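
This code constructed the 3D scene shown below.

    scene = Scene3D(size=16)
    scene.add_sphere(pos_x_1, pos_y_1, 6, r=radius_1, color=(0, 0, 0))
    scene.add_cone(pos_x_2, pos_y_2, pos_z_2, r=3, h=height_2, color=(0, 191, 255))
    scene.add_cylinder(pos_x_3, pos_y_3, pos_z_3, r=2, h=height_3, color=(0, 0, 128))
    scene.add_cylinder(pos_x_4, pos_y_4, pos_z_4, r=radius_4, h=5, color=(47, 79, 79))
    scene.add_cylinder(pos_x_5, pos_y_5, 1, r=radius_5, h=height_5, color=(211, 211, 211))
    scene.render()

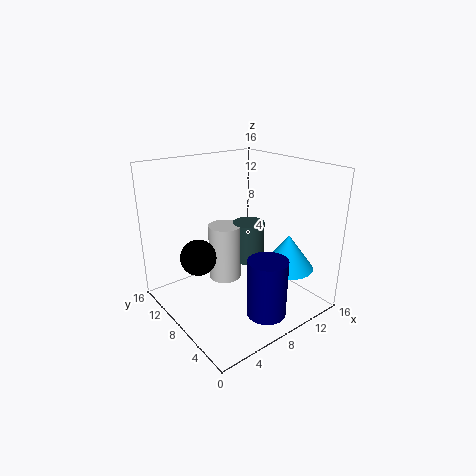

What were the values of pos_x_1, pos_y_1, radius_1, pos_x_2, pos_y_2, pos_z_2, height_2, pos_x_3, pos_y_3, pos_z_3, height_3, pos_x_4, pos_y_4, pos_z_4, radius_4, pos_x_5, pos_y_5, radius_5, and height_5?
pos_x_1 = 4, pos_y_1 = 10, radius_1 = 2, pos_x_2 = 13, pos_y_2 = 5, pos_z_2 = 4, height_2 = 4, pos_x_3 = 7, pos_y_3 = 2, pos_z_3 = 2, height_3 = 6, pos_x_4 = 12, pos_y_4 = 11, pos_z_4 = 3, radius_4 = 2, pos_x_5 = 9, pos_y_5 = 12, radius_5 = 2, height_5 = 7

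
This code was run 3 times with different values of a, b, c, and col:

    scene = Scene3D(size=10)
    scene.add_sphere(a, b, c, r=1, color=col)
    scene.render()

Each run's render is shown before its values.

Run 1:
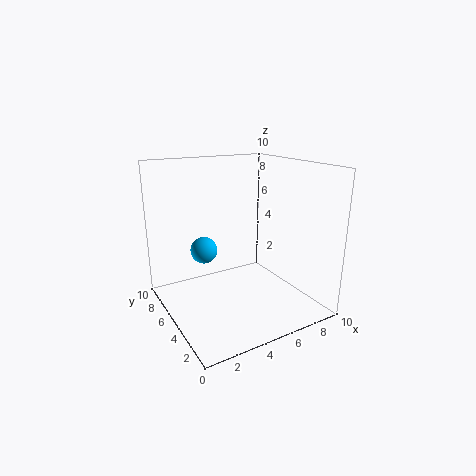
a = 3.5, b = 7.5, c = 3.5, col = 'deepskyblue'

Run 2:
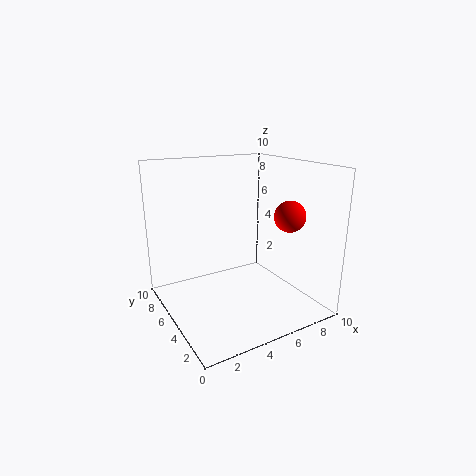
a = 7, b = 2, c = 7, col = 'red'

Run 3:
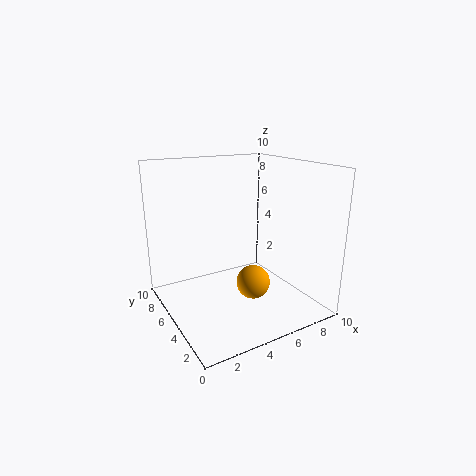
a = 4, b = 1.5, c = 3.5, col = 'orange'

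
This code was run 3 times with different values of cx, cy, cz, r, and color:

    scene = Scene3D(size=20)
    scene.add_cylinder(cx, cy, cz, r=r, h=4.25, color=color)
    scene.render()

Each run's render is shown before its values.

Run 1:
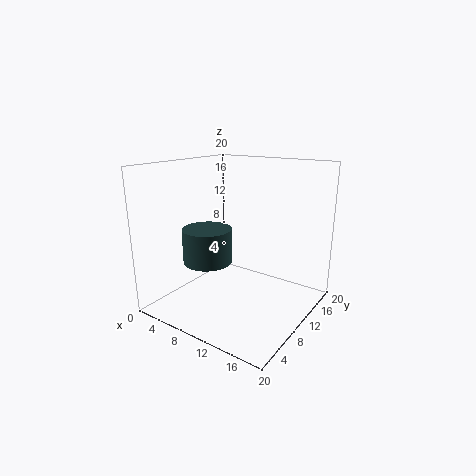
cx = 9.75, cy = 3.75, cz = 8.75, r = 3, color = 'darkslategray'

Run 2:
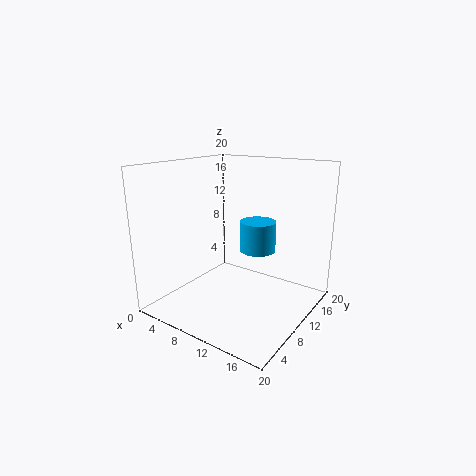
cx = 12, cy = 12, cz = 8, r = 2.5, color = 'deepskyblue'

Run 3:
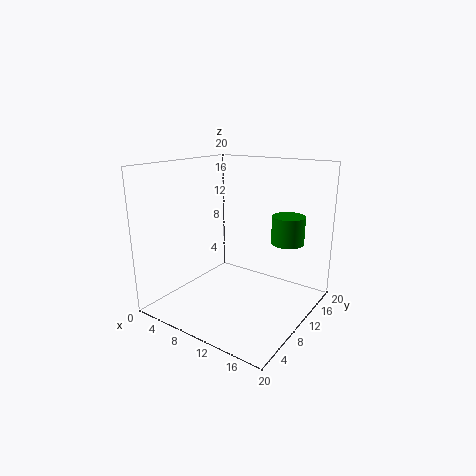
cx = 14, cy = 17.5, cz = 7.75, r = 2.5, color = 'green'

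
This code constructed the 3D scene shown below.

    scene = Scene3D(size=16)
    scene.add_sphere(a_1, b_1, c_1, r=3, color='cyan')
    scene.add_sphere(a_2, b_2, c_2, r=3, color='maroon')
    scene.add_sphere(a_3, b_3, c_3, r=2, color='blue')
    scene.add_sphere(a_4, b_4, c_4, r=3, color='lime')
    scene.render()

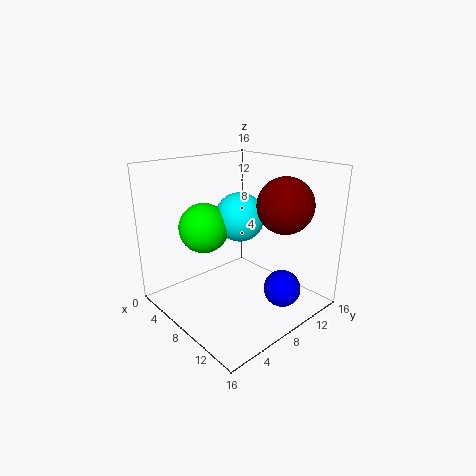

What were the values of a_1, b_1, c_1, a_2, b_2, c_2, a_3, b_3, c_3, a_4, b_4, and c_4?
a_1 = 5; b_1 = 11; c_1 = 9; a_2 = 12; b_2 = 11; c_2 = 12; a_3 = 13; b_3 = 10; c_3 = 3; a_4 = 3; b_4 = 7; c_4 = 8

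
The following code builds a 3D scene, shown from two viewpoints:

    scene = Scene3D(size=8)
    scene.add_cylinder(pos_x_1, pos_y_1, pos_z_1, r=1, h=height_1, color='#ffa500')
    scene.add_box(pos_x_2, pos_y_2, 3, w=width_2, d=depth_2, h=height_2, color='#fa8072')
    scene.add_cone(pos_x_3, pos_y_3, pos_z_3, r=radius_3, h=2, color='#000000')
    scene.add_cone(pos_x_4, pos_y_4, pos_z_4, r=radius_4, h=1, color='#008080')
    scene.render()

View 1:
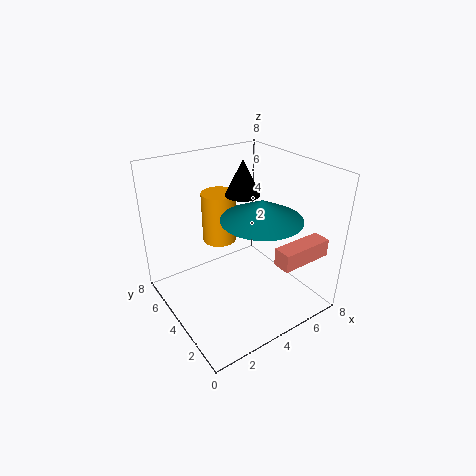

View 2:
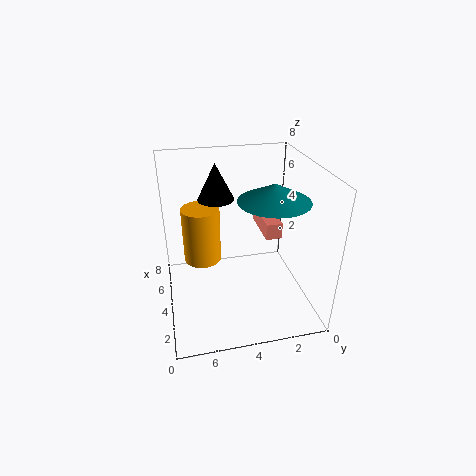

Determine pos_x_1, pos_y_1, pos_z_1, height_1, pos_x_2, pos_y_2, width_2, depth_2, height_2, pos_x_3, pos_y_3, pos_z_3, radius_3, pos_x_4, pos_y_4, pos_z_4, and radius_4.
pos_x_1 = 4, pos_y_1 = 6, pos_z_1 = 3, height_1 = 3, pos_x_2 = 5, pos_y_2 = 1, width_2 = 3, depth_2 = 1, height_2 = 1, pos_x_3 = 5, pos_y_3 = 5, pos_z_3 = 6, radius_3 = 1, pos_x_4 = 4, pos_y_4 = 2, pos_z_4 = 6, radius_4 = 2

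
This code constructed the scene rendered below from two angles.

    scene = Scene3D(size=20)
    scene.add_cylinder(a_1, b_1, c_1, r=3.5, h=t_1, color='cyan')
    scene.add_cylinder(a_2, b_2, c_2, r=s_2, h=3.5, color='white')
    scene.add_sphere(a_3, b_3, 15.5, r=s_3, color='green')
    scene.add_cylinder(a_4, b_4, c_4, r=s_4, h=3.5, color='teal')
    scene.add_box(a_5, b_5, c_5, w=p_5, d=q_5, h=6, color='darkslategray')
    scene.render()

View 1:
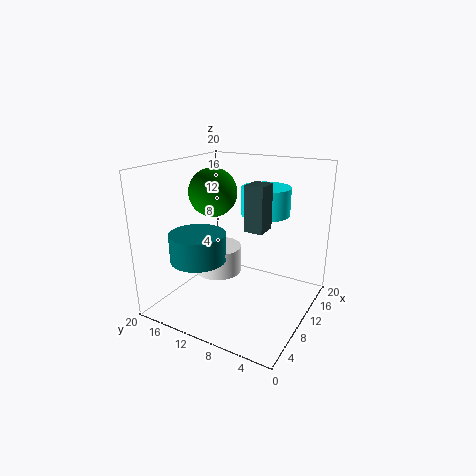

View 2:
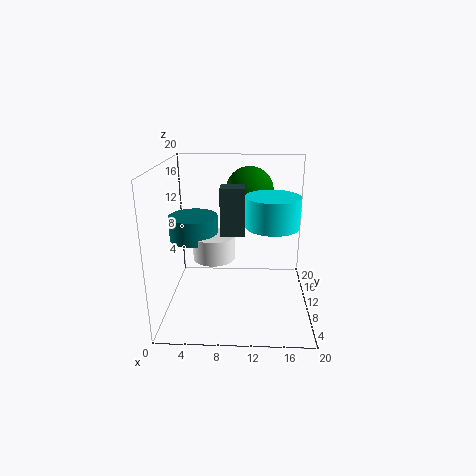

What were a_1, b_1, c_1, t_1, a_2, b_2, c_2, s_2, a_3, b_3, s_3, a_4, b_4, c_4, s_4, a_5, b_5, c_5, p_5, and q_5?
a_1 = 14.5; b_1 = 8; c_1 = 12.5; t_1 = 4; a_2 = 6.5; b_2 = 11; c_2 = 6.5; s_2 = 3; a_3 = 11.5; b_3 = 15; s_3 = 3.5; a_4 = 3.5; b_4 = 12; c_4 = 9; s_4 = 3.5; a_5 = 8; b_5 = 5.5; c_5 = 12; p_5 = 3; q_5 = 2.5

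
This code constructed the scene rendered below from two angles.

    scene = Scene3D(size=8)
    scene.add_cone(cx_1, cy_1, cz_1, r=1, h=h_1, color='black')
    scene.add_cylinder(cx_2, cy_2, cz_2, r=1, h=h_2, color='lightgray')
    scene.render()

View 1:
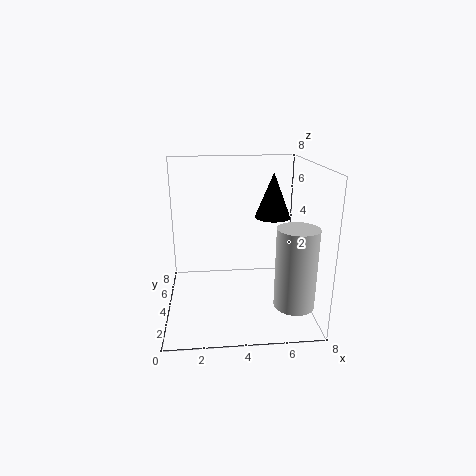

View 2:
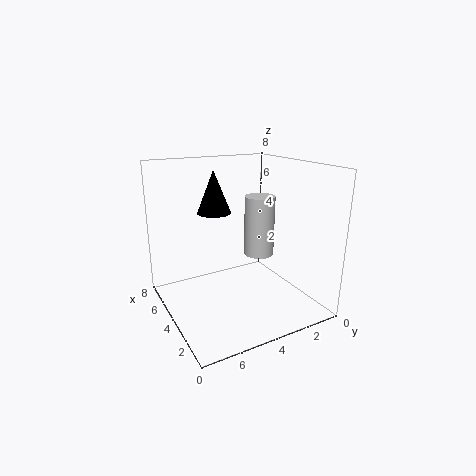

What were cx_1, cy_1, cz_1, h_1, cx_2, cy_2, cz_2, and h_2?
cx_1 = 6
cy_1 = 4.5
cz_1 = 5
h_1 = 2.5
cx_2 = 6.5
cy_2 = 1
cz_2 = 1.5
h_2 = 4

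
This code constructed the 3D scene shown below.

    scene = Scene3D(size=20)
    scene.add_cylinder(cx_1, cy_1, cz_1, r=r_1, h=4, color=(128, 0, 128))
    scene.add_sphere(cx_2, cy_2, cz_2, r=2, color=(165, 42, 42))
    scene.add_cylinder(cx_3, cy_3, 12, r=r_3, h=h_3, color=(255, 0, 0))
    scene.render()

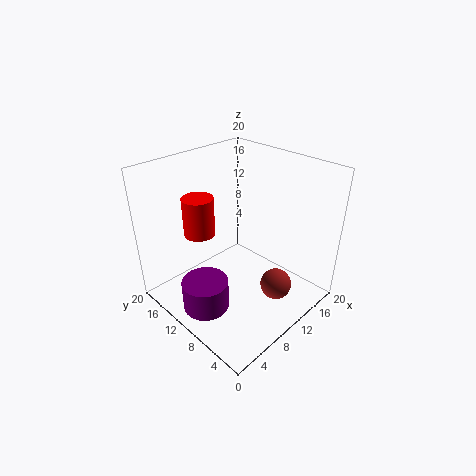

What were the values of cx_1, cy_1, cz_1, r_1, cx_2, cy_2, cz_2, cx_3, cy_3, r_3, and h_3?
cx_1 = 3; cy_1 = 9; cz_1 = 3; r_1 = 3; cx_2 = 10; cy_2 = 3; cz_2 = 6; cx_3 = 5; cy_3 = 12; r_3 = 2; h_3 = 5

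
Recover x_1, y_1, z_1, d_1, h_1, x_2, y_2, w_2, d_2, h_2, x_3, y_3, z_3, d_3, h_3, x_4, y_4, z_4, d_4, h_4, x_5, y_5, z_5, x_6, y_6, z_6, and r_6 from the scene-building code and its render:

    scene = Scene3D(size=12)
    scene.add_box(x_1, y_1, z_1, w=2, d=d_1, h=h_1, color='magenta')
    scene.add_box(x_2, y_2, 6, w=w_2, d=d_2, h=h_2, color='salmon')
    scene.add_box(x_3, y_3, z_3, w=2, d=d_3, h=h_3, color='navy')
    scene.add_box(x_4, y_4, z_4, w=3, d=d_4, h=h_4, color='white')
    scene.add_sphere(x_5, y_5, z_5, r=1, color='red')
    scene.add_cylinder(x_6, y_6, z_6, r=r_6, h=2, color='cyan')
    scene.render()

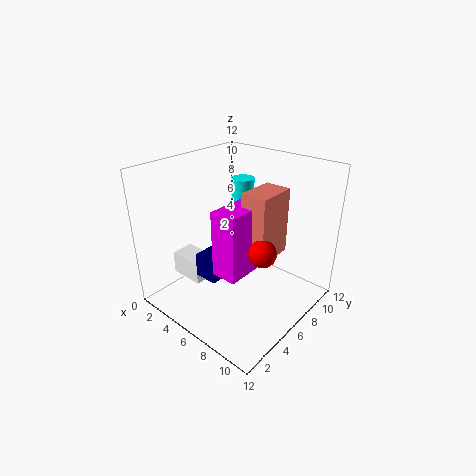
x_1 = 7; y_1 = 2; z_1 = 5; d_1 = 4; h_1 = 5; x_2 = 8; y_2 = 4; w_2 = 2; d_2 = 3; h_2 = 5; x_3 = 4; y_3 = 3; z_3 = 3; d_3 = 3; h_3 = 2; x_4 = 1; y_4 = 3; z_4 = 2; d_4 = 2; h_4 = 2; x_5 = 10; y_5 = 4; z_5 = 7; x_6 = 4; y_6 = 9; z_6 = 8; r_6 = 1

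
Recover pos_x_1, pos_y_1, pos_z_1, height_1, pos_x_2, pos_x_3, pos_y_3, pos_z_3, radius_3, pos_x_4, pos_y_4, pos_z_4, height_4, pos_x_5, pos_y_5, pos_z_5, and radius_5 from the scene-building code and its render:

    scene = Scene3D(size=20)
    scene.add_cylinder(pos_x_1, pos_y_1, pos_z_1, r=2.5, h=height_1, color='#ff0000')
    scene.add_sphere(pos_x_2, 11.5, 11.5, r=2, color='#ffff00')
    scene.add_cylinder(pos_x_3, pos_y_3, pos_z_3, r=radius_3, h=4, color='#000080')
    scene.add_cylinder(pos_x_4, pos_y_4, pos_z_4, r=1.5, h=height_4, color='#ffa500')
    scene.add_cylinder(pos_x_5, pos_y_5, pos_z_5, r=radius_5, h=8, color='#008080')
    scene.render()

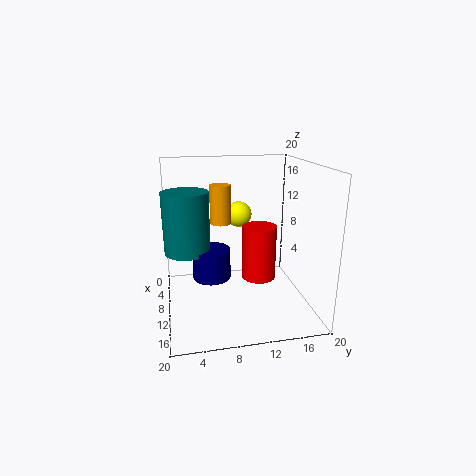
pos_x_1 = 8.5; pos_y_1 = 13.5; pos_z_1 = 3; height_1 = 8; pos_x_2 = 3.5; pos_x_3 = 12; pos_y_3 = 6; pos_z_3 = 5.5; radius_3 = 2.5; pos_x_4 = 7.5; pos_y_4 = 8; pos_z_4 = 11.5; height_4 = 5.5; pos_x_5 = 11; pos_y_5 = 3; pos_z_5 = 9; radius_5 = 3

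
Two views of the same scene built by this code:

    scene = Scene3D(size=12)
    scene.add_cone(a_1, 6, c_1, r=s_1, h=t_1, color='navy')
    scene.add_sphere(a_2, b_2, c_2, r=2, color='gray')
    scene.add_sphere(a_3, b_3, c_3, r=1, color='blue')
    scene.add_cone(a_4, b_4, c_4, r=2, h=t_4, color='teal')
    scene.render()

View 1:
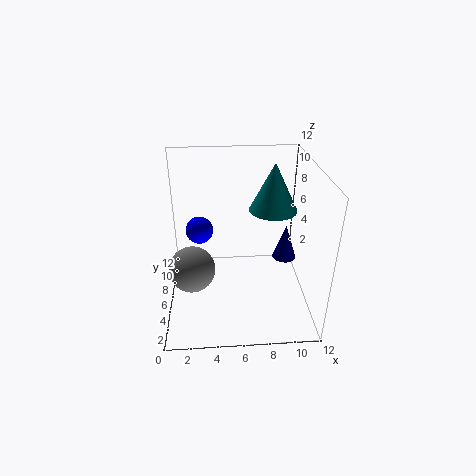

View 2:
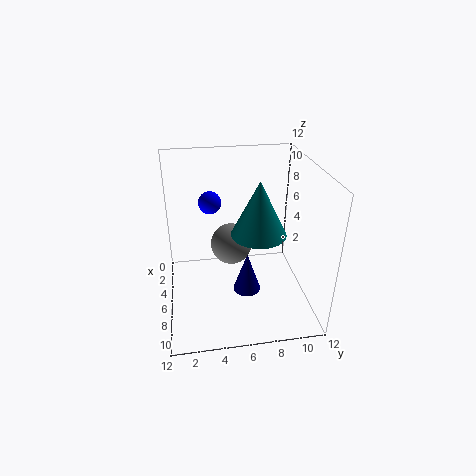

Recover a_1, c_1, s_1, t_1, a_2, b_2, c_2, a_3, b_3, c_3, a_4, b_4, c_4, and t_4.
a_1 = 10, c_1 = 4, s_1 = 1, t_1 = 3, a_2 = 2, b_2 = 6, c_2 = 3, a_3 = 3, b_3 = 4, c_3 = 8, a_4 = 9, b_4 = 7, c_4 = 8, t_4 = 4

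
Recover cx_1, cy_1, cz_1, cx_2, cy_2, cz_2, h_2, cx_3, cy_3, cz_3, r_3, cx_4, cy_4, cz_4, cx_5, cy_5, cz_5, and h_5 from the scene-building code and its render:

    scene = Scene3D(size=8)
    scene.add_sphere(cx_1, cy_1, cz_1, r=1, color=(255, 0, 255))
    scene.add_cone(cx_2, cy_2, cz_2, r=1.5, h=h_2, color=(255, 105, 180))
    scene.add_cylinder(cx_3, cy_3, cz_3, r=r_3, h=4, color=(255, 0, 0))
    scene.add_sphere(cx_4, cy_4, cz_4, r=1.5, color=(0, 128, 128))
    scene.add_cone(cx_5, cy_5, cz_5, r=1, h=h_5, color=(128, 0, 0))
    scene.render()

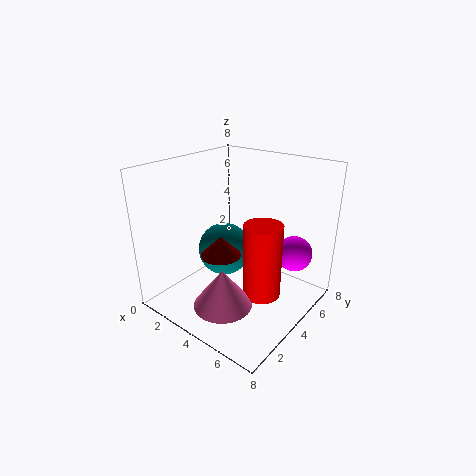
cx_1 = 6.5
cy_1 = 6
cz_1 = 3
cx_2 = 5
cy_2 = 1.5
cz_2 = 1.5
h_2 = 2
cx_3 = 6
cy_3 = 3.5
cz_3 = 1.5
r_3 = 1
cx_4 = 3
cy_4 = 4
cz_4 = 3
cx_5 = 4.5
cy_5 = 2
cz_5 = 4
h_5 = 1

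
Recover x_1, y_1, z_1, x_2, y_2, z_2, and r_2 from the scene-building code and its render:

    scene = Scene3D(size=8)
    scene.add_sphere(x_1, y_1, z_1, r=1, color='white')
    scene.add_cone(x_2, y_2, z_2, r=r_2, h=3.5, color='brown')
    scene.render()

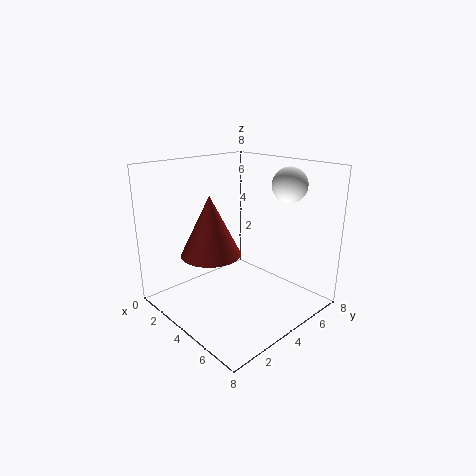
x_1 = 5.25; y_1 = 6.75; z_1 = 6.75; x_2 = 2.5; y_2 = 3.25; z_2 = 2.75; r_2 = 1.75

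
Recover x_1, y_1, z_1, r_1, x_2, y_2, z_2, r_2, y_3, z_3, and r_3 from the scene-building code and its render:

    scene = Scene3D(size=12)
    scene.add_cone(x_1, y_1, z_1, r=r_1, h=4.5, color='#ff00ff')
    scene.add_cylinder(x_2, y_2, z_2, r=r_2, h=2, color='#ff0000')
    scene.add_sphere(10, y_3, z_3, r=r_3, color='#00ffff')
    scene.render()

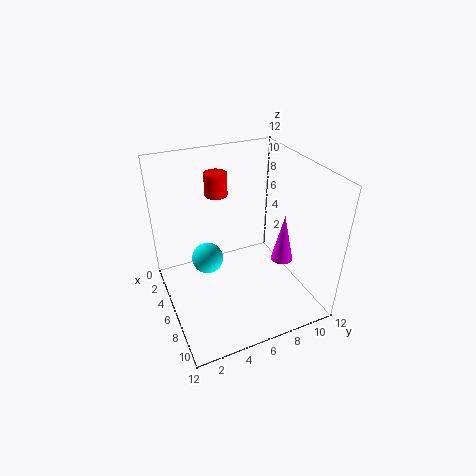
x_1 = 6, y_1 = 10.5, z_1 = 2.5, r_1 = 1, x_2 = 2.5, y_2 = 5.5, z_2 = 8.5, r_2 = 1, y_3 = 2, z_3 = 8, r_3 = 1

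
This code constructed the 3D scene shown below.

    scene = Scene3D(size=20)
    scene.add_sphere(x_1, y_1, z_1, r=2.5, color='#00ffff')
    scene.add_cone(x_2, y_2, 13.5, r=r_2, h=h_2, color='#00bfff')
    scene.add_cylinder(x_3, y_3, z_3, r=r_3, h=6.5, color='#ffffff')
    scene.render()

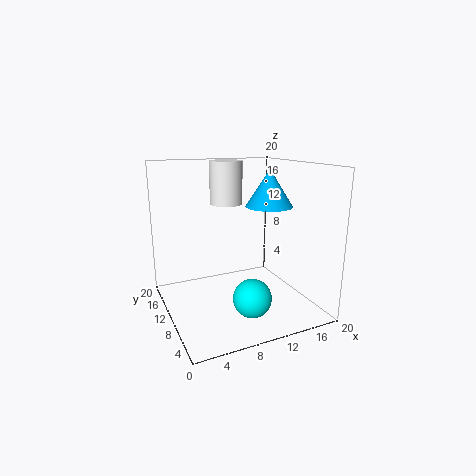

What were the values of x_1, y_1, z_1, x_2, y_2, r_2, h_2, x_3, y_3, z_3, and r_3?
x_1 = 9.5
y_1 = 4.5
z_1 = 3.5
x_2 = 16
y_2 = 12
r_2 = 3.5
h_2 = 5.5
x_3 = 11
y_3 = 16.5
z_3 = 13.5
r_3 = 2.5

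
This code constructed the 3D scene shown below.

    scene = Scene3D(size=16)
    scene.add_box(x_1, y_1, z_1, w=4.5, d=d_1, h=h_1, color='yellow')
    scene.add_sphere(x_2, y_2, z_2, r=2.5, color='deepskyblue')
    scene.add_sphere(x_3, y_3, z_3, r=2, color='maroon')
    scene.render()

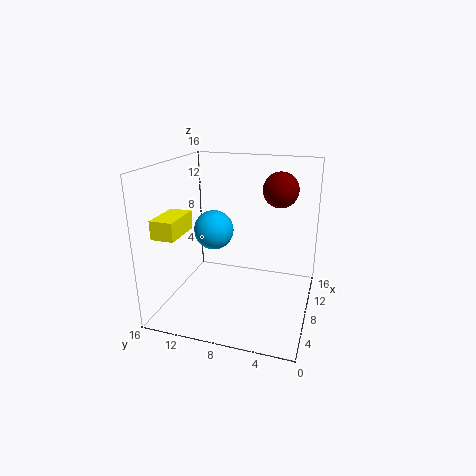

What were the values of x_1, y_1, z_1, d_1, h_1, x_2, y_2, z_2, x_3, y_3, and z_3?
x_1 = 2.5, y_1 = 13, z_1 = 9, d_1 = 2.5, h_1 = 2, x_2 = 12, y_2 = 12.5, z_2 = 7, x_3 = 11, y_3 = 4, z_3 = 13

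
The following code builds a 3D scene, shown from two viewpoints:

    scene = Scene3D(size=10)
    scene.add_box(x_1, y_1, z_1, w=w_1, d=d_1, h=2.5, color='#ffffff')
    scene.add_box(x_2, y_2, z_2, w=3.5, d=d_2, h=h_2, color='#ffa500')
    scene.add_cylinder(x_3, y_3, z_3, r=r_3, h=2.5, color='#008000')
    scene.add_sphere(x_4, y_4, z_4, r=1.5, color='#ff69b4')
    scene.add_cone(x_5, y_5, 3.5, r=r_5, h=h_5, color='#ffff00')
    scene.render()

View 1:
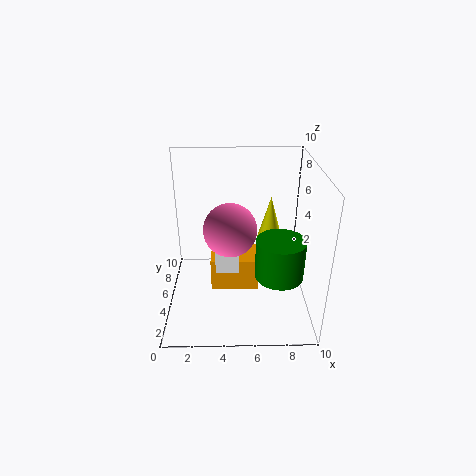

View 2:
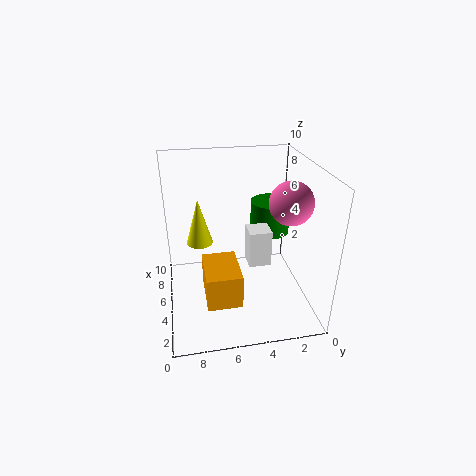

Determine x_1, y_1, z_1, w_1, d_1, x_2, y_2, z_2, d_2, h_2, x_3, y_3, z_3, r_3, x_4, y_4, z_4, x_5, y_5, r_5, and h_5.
x_1 = 3.5, y_1 = 3, z_1 = 3.5, w_1 = 1.5, d_1 = 1.5, x_2 = 3, y_2 = 5, z_2 = 0.5, d_2 = 2.5, h_2 = 2.5, x_3 = 7.5, y_3 = 2, z_3 = 4, r_3 = 1.5, x_4 = 4.5, y_4 = 1.5, z_4 = 7.5, x_5 = 7.5, y_5 = 7.5, r_5 = 1, h_5 = 3.5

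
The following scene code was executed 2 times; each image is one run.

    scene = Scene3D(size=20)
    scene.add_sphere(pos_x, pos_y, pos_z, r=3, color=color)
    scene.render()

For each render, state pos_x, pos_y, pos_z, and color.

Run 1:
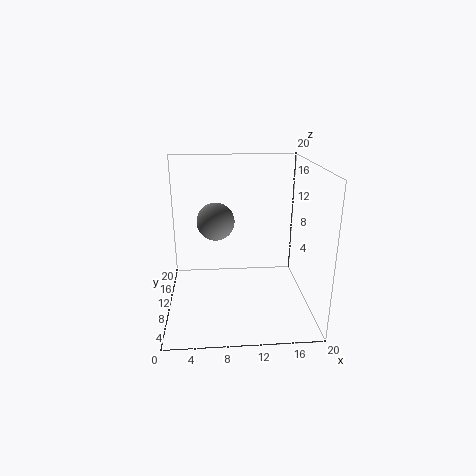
pos_x = 7
pos_y = 17
pos_z = 10
color = 'gray'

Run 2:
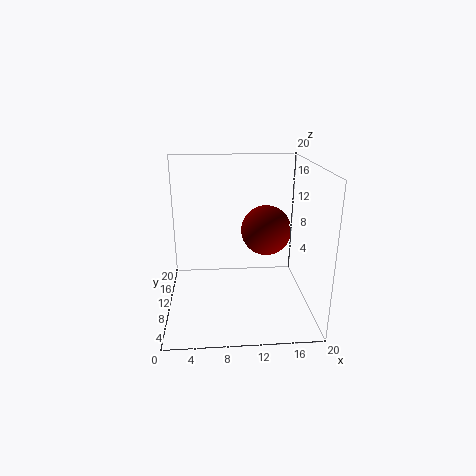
pos_x = 13
pos_y = 5
pos_z = 13
color = 'maroon'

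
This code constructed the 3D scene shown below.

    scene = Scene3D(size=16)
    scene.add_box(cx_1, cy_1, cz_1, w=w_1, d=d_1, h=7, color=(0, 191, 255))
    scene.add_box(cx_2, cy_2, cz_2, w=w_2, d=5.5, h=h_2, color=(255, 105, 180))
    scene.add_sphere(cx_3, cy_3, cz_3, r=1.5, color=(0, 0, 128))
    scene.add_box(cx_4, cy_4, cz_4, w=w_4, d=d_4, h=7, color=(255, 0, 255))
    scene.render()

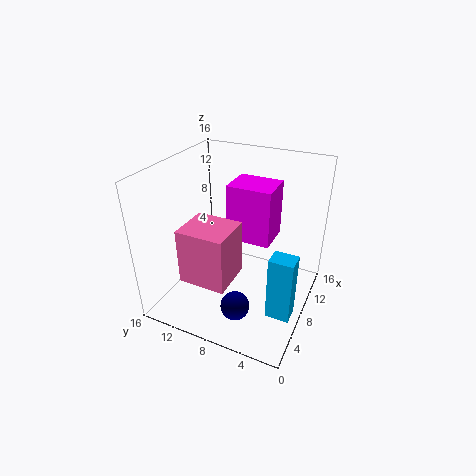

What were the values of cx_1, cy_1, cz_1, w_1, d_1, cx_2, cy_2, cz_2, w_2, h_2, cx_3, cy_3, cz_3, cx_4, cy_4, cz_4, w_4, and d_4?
cx_1 = 4
cy_1 = 0.5
cz_1 = 2
w_1 = 2
d_1 = 2.5
cx_2 = 4
cy_2 = 8
cz_2 = 3
w_2 = 5
h_2 = 6.5
cx_3 = 3
cy_3 = 6
cz_3 = 3
cx_4 = 11
cy_4 = 5.5
cz_4 = 5.5
w_4 = 4.5
d_4 = 5.5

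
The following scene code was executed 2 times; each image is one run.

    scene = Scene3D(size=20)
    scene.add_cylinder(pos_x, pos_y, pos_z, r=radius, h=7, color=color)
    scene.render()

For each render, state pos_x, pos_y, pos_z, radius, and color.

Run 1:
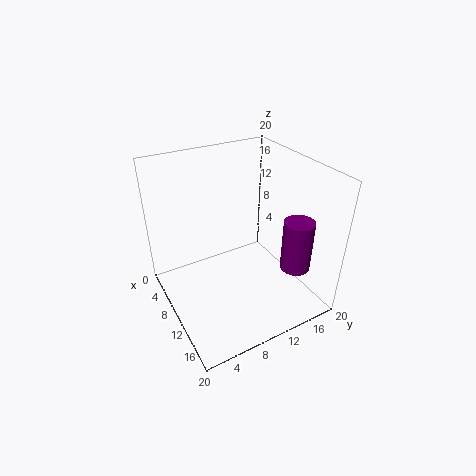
pos_x = 16, pos_y = 15.5, pos_z = 7, radius = 2, color = 'purple'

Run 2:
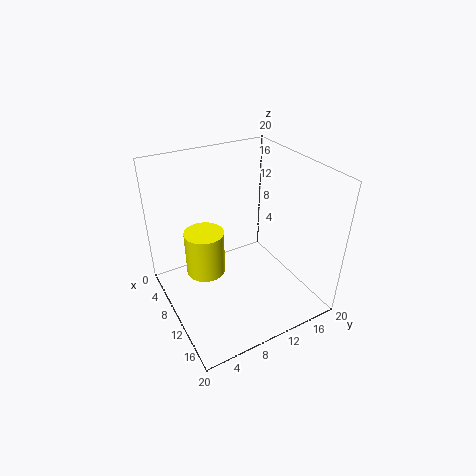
pos_x = 5, pos_y = 7, pos_z = 2, radius = 3, color = 'yellow'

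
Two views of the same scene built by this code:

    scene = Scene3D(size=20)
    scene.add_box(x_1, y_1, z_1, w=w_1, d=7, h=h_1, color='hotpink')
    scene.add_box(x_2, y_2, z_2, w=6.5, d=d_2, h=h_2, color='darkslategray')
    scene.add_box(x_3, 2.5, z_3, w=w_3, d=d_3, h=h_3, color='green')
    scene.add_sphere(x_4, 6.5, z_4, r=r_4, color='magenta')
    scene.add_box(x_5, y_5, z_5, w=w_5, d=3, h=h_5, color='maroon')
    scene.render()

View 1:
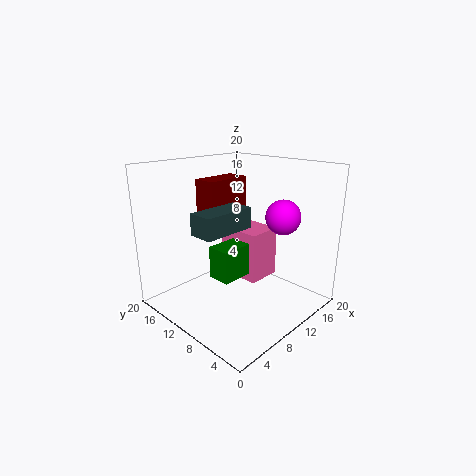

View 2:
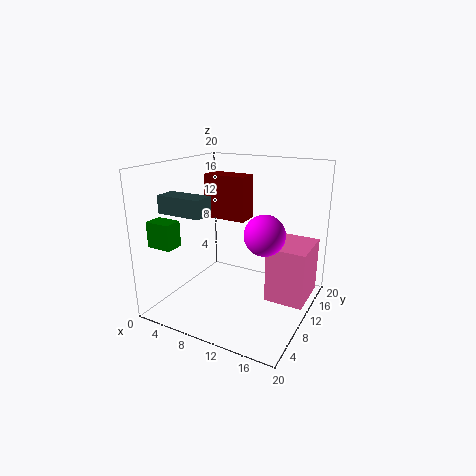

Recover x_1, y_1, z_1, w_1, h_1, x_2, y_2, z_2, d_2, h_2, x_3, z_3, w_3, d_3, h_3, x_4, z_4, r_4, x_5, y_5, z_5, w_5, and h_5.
x_1 = 14; y_1 = 10.5; z_1 = 1; w_1 = 5.5; h_1 = 8; x_2 = 0.5; y_2 = 5; z_2 = 13.5; d_2 = 3; h_2 = 2.5; x_3 = 0.5; z_3 = 9.5; w_3 = 3.5; d_3 = 2.5; h_3 = 3.5; x_4 = 15.5; z_4 = 12.5; r_4 = 2.5; x_5 = 5; y_5 = 9.5; z_5 = 12.5; w_5 = 6; h_5 = 6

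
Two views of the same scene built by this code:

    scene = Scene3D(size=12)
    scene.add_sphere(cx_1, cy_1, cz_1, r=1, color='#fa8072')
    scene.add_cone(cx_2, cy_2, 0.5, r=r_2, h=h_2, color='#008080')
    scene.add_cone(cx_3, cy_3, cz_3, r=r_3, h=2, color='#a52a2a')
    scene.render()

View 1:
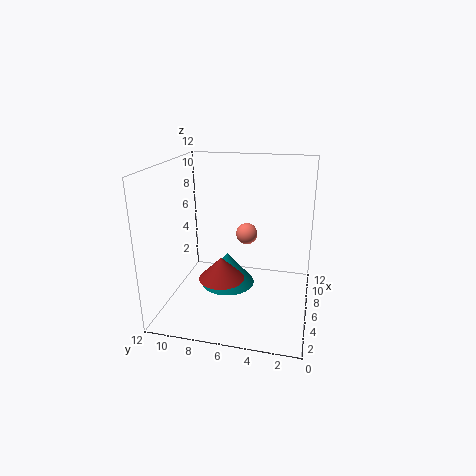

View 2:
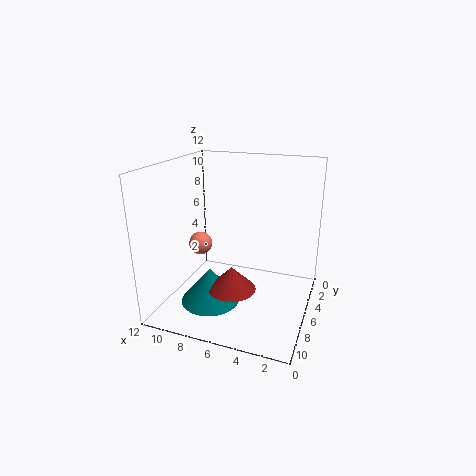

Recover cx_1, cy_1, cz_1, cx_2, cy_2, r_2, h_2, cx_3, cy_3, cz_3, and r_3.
cx_1 = 9.5
cy_1 = 6
cz_1 = 5
cx_2 = 8
cy_2 = 7.5
r_2 = 2.5
h_2 = 3
cx_3 = 6
cy_3 = 7.5
cz_3 = 2
r_3 = 2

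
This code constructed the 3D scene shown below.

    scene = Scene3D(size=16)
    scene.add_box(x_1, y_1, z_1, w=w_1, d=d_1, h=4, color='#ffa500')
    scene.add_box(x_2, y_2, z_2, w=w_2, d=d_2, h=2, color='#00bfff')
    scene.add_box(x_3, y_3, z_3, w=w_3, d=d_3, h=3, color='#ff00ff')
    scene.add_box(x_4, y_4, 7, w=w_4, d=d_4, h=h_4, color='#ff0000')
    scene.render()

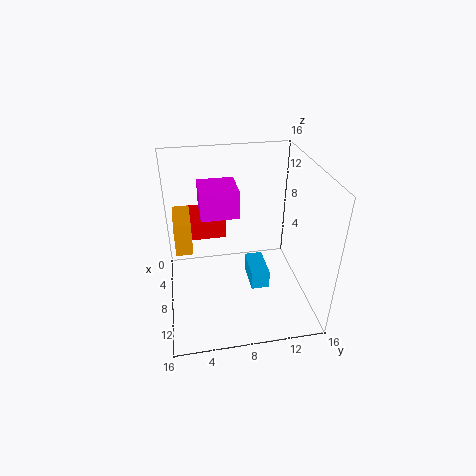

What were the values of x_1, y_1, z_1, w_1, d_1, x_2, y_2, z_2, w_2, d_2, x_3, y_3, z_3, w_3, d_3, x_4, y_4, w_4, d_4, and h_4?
x_1 = 1
y_1 = 1
z_1 = 5
w_1 = 5
d_1 = 2
x_2 = 7
y_2 = 9
z_2 = 3
w_2 = 4
d_2 = 2
x_3 = 5
y_3 = 4
z_3 = 11
w_3 = 4
d_3 = 4
x_4 = 1
y_4 = 3
w_4 = 5
d_4 = 4
h_4 = 2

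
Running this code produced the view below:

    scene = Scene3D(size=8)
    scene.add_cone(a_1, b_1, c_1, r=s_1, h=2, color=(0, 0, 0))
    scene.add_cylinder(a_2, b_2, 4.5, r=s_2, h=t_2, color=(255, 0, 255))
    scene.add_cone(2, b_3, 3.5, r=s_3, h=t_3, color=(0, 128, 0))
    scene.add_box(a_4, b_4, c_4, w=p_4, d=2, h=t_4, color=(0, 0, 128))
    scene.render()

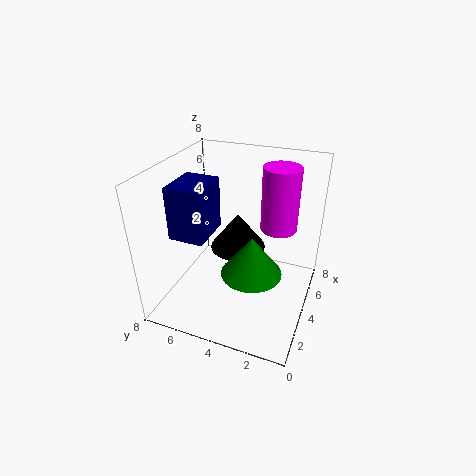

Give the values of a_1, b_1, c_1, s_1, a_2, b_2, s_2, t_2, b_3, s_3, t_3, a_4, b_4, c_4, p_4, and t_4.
a_1 = 4
b_1 = 4
c_1 = 3.5
s_1 = 1.5
a_2 = 5
b_2 = 2
s_2 = 1
t_2 = 3.5
b_3 = 2.5
s_3 = 1.5
t_3 = 2
a_4 = 2.5
b_4 = 5.5
c_4 = 4
p_4 = 2.5
t_4 = 3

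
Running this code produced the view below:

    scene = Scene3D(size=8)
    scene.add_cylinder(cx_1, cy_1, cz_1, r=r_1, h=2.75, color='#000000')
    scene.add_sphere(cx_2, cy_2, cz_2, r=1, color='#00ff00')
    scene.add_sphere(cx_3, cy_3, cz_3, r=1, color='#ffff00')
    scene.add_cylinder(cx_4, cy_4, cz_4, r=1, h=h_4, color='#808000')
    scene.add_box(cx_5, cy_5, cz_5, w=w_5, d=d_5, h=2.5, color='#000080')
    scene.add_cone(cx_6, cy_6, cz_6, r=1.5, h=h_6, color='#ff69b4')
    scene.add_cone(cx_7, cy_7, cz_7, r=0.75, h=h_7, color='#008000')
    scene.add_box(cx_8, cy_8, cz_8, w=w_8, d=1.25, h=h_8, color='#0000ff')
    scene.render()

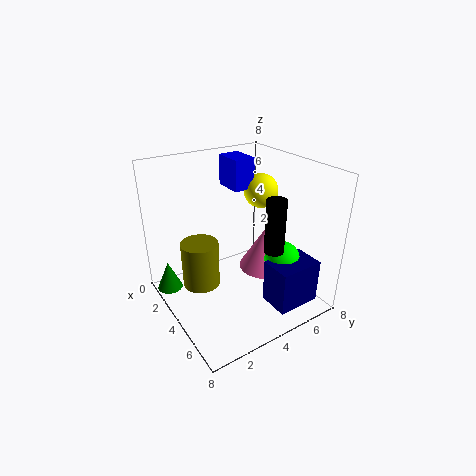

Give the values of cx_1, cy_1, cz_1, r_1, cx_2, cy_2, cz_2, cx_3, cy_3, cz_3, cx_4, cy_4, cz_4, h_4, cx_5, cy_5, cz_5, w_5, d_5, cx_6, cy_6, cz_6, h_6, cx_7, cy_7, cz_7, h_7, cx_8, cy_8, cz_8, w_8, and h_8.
cx_1 = 6.5
cy_1 = 4.5
cz_1 = 4.25
r_1 = 0.5
cx_2 = 5.5
cy_2 = 6
cz_2 = 2.75
cx_3 = 3
cy_3 = 6.25
cz_3 = 6
cx_4 = 3.75
cy_4 = 1.75
cz_4 = 1.75
h_4 = 2.5
cx_5 = 5.5
cy_5 = 4.75
cz_5 = 0.5
w_5 = 1.75
d_5 = 2.5
cx_6 = 4.25
cy_6 = 5.75
cz_6 = 1.75
h_6 = 2.5
cx_7 = 1.25
cy_7 = 0.75
cz_7 = 0.25
h_7 = 1.75
cx_8 = 1.25
cy_8 = 4.5
cz_8 = 6.25
w_8 = 1.75
h_8 = 1.75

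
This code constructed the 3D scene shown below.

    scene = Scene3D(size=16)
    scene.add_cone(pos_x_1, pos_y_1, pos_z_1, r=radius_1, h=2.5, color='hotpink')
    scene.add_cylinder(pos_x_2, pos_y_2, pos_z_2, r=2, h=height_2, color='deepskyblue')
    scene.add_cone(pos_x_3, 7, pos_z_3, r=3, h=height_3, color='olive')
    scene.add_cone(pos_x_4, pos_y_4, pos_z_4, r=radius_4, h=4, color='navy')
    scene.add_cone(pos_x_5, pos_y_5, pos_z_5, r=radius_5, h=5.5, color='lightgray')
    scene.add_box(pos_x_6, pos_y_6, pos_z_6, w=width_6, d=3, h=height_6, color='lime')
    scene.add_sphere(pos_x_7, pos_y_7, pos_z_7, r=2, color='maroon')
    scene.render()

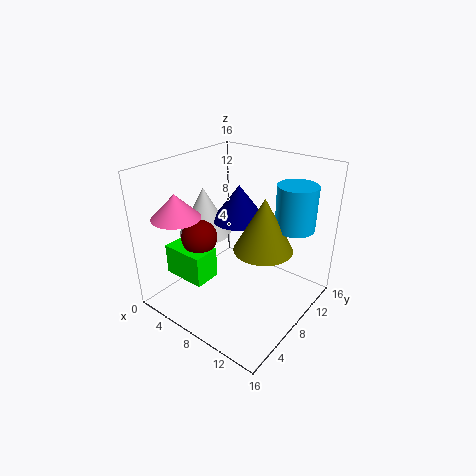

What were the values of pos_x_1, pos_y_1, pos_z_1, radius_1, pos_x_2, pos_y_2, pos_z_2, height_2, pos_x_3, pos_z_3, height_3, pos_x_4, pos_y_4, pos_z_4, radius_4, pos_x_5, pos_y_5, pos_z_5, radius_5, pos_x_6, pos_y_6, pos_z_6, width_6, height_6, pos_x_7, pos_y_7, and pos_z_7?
pos_x_1 = 4.5
pos_y_1 = 2.5
pos_z_1 = 11.5
radius_1 = 2.5
pos_x_2 = 14
pos_y_2 = 9.5
pos_z_2 = 10.5
height_2 = 4.5
pos_x_3 = 12
pos_z_3 = 8.5
height_3 = 5.5
pos_x_4 = 7
pos_y_4 = 9.5
pos_z_4 = 9.5
radius_4 = 3
pos_x_5 = 3.5
pos_y_5 = 7.5
pos_z_5 = 7.5
radius_5 = 3
pos_x_6 = 1.5
pos_y_6 = 3
pos_z_6 = 3.5
width_6 = 5
height_6 = 3.5
pos_x_7 = 4.5
pos_y_7 = 5.5
pos_z_7 = 8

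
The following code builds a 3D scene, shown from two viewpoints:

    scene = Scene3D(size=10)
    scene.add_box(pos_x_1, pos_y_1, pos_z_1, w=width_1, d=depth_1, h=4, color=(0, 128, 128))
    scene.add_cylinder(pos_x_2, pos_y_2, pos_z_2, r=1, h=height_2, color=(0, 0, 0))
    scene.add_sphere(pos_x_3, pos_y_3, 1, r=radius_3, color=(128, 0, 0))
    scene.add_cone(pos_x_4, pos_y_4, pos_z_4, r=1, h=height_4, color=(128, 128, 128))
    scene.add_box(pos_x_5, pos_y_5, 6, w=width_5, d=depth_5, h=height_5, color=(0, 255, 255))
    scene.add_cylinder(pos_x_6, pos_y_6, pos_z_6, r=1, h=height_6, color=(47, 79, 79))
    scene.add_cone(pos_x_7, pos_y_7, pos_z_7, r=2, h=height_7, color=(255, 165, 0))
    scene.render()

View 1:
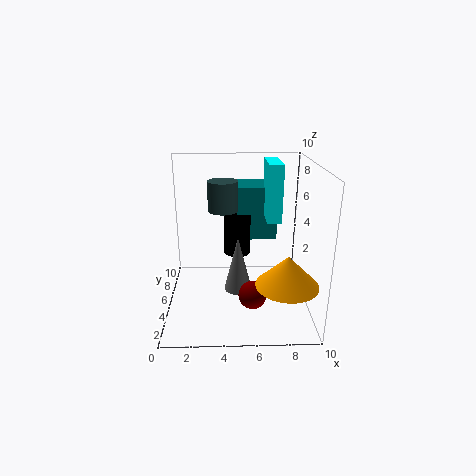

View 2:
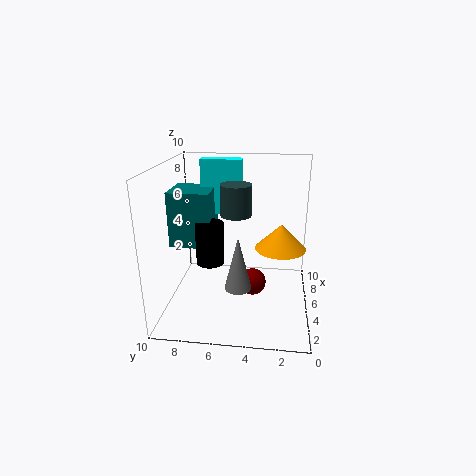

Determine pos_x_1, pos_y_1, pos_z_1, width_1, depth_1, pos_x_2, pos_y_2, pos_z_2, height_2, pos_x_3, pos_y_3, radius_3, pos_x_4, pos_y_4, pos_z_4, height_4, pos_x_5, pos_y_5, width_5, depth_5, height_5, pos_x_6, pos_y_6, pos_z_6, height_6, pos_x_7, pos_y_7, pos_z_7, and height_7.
pos_x_1 = 5, pos_y_1 = 7, pos_z_1 = 4, width_1 = 3, depth_1 = 3, pos_x_2 = 5, pos_y_2 = 7, pos_z_2 = 3, height_2 = 3, pos_x_3 = 6, pos_y_3 = 4, radius_3 = 1, pos_x_4 = 5, pos_y_4 = 5, pos_z_4 = 1, height_4 = 4, pos_x_5 = 7, pos_y_5 = 5, width_5 = 1, depth_5 = 3, height_5 = 4, pos_x_6 = 4, pos_y_6 = 5, pos_z_6 = 7, height_6 = 2, pos_x_7 = 8, pos_y_7 = 2, pos_z_7 = 3, height_7 = 2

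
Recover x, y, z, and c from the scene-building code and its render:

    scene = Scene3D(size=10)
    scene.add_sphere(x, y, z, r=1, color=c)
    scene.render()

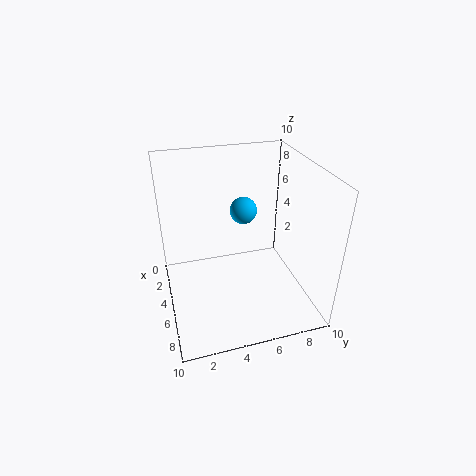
x = 3; y = 6; z = 6; c = 'deepskyblue'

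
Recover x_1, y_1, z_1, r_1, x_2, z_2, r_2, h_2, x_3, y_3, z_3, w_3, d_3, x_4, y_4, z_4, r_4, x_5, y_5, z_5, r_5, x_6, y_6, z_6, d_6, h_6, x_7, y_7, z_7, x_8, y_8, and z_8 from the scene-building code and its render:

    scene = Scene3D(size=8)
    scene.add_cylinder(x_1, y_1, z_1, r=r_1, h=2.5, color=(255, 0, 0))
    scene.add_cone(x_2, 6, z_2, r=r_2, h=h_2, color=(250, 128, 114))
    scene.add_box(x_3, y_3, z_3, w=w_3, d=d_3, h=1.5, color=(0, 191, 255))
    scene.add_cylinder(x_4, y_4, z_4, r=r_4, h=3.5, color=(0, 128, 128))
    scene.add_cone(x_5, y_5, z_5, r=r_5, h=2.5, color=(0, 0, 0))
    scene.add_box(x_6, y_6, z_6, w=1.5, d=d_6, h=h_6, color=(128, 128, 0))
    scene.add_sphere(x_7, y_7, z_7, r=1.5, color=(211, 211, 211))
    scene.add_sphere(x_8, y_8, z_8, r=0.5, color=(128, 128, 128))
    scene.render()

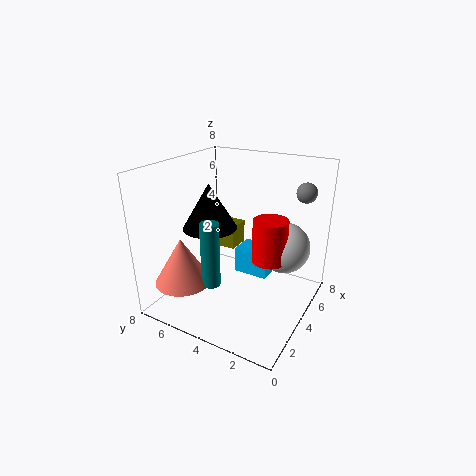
x_1 = 5, y_1 = 2.5, z_1 = 2.5, r_1 = 1, x_2 = 1.5, z_2 = 2, r_2 = 1.5, h_2 = 2.5, x_3 = 4.5, y_3 = 2.5, z_3 = 1.5, w_3 = 1.5, d_3 = 2, x_4 = 2, y_4 = 4.5, z_4 = 2, r_4 = 0.5, x_5 = 3.5, y_5 = 5.5, z_5 = 4.5, r_5 = 1.5, x_6 = 6, y_6 = 5.5, z_6 = 2, d_6 = 1.5, h_6 = 1.5, x_7 = 6, y_7 = 2, z_7 = 3, x_8 = 4.5, y_8 = 0.5, z_8 = 7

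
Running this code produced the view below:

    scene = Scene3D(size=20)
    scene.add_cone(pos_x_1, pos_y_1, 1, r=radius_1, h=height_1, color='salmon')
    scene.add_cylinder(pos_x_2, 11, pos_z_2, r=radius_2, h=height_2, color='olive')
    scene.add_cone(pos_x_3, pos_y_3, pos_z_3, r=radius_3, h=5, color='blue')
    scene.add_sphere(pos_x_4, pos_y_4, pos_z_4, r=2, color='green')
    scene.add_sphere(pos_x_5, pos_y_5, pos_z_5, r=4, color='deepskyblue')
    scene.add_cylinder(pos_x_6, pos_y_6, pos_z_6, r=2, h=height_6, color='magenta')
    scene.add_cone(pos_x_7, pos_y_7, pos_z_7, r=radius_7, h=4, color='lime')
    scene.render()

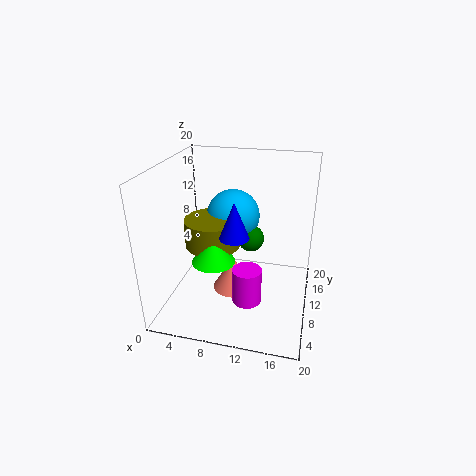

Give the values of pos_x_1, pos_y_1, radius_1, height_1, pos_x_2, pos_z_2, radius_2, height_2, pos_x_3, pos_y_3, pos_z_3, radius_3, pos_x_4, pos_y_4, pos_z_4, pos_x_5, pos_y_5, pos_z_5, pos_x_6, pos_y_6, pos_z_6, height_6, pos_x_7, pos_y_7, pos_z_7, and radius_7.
pos_x_1 = 9
pos_y_1 = 11
radius_1 = 3
height_1 = 5
pos_x_2 = 6
pos_z_2 = 8
radius_2 = 4
height_2 = 4
pos_x_3 = 10
pos_y_3 = 8
pos_z_3 = 11
radius_3 = 2
pos_x_4 = 11
pos_y_4 = 14
pos_z_4 = 8
pos_x_5 = 8
pos_y_5 = 15
pos_z_5 = 11
pos_x_6 = 12
pos_y_6 = 7
pos_z_6 = 2
height_6 = 5
pos_x_7 = 7
pos_y_7 = 8
pos_z_7 = 7
radius_7 = 3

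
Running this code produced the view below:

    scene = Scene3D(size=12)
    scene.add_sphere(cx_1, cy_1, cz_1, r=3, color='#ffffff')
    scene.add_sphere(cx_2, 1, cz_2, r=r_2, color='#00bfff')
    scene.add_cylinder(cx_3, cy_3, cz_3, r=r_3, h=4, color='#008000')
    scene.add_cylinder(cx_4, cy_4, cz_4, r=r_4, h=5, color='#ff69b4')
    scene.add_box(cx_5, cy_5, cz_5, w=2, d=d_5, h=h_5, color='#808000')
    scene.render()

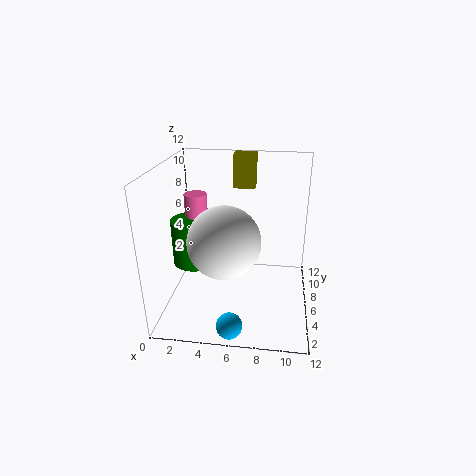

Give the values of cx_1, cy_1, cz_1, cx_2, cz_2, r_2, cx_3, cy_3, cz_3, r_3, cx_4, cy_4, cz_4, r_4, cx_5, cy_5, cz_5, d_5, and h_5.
cx_1 = 5
cy_1 = 5
cz_1 = 6
cx_2 = 6
cz_2 = 1
r_2 = 1
cx_3 = 2
cy_3 = 7
cz_3 = 3
r_3 = 2
cx_4 = 2
cy_4 = 8
cz_4 = 4
r_4 = 1
cx_5 = 5
cy_5 = 10
cz_5 = 9
d_5 = 2
h_5 = 3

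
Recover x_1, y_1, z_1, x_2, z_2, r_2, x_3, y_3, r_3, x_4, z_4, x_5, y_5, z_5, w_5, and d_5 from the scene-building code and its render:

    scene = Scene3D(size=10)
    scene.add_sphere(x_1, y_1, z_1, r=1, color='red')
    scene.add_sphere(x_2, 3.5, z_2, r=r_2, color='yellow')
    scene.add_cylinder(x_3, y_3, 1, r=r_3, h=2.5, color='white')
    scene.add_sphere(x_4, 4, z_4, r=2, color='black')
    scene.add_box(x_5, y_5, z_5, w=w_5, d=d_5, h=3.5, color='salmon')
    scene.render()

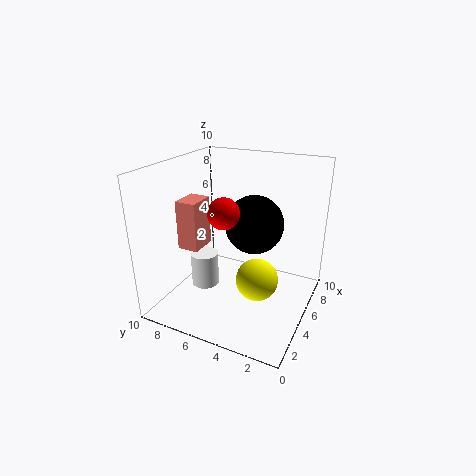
x_1 = 3; y_1 = 5; z_1 = 7.5; x_2 = 5; z_2 = 2; r_2 = 1.5; x_3 = 4.5; y_3 = 7.5; r_3 = 1; x_4 = 5.5; z_4 = 6; x_5 = 3.5; y_5 = 7.5; z_5 = 4; w_5 = 2; d_5 = 1.5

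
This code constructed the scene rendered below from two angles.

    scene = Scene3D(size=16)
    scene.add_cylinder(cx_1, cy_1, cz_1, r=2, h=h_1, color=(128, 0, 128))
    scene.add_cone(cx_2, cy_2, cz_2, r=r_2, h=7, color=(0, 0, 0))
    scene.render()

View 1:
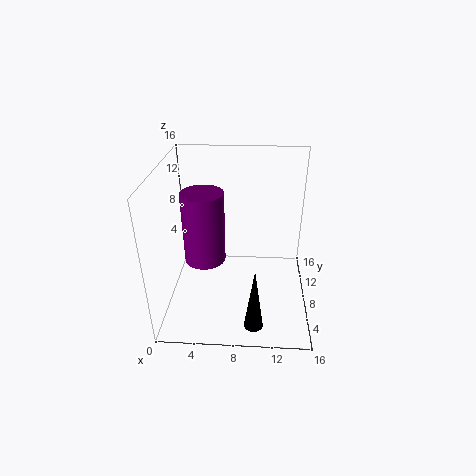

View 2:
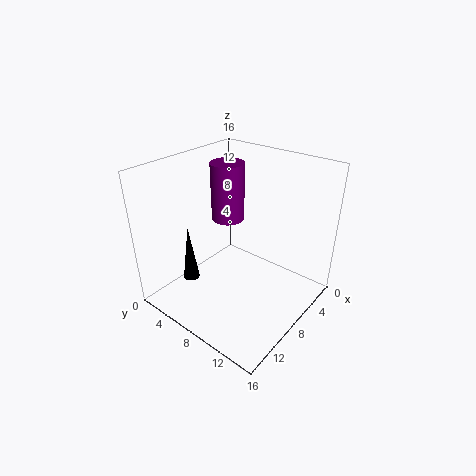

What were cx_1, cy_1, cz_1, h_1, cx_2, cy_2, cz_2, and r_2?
cx_1 = 5; cy_1 = 4; cz_1 = 8; h_1 = 7; cx_2 = 10; cy_2 = 2; cz_2 = 1; r_2 = 1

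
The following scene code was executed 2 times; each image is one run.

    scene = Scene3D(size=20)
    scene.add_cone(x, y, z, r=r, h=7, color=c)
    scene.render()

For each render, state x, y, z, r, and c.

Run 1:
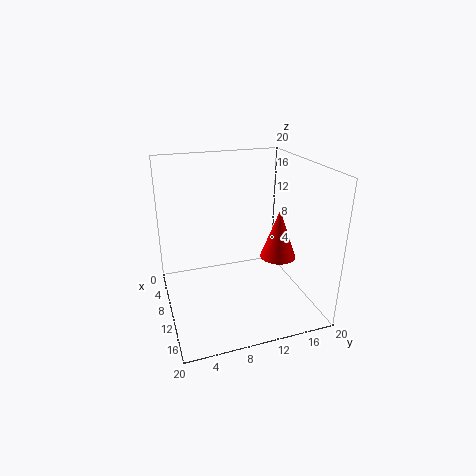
x = 11.5, y = 15.5, z = 7, r = 2.5, c = 'red'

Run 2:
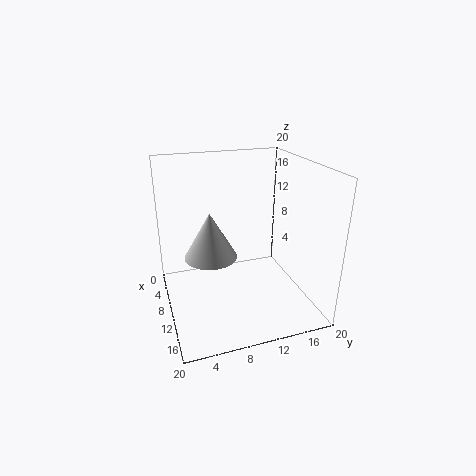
x = 6, y = 7, z = 5.5, r = 4, c = 'lightgray'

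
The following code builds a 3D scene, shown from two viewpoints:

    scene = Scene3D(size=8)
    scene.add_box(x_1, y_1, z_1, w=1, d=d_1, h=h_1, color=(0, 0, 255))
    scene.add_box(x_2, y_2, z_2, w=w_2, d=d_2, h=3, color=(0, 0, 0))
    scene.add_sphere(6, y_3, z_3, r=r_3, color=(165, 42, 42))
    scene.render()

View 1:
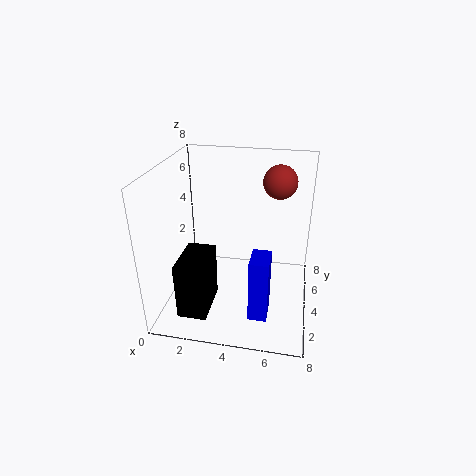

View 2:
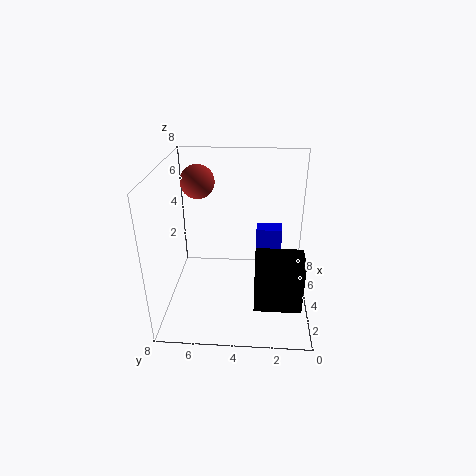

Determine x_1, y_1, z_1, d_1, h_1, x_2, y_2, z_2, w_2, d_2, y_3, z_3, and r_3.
x_1 = 5, y_1 = 1.5, z_1 = 0.5, d_1 = 1.5, h_1 = 3.5, x_2 = 1.5, y_2 = 0.5, z_2 = 1, w_2 = 1.5, d_2 = 2.5, y_3 = 6.5, z_3 = 6.5, r_3 = 1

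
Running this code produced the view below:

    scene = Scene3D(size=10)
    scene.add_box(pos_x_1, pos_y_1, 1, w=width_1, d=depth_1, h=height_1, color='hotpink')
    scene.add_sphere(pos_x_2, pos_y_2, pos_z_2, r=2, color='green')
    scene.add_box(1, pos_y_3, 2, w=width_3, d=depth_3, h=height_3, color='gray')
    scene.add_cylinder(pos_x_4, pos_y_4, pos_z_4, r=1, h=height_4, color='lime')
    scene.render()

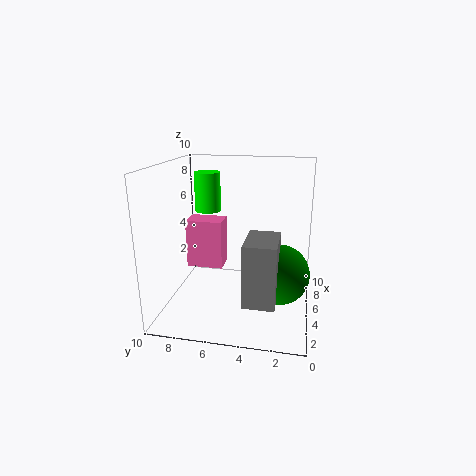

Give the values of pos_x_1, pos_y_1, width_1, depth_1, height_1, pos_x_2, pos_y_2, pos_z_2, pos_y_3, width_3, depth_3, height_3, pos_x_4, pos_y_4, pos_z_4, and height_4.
pos_x_1 = 8, pos_y_1 = 7, width_1 = 2, depth_1 = 3, height_1 = 4, pos_x_2 = 4, pos_y_2 = 2, pos_z_2 = 3, pos_y_3 = 2, width_3 = 3, depth_3 = 2, height_3 = 4, pos_x_4 = 8, pos_y_4 = 8, pos_z_4 = 6, height_4 = 3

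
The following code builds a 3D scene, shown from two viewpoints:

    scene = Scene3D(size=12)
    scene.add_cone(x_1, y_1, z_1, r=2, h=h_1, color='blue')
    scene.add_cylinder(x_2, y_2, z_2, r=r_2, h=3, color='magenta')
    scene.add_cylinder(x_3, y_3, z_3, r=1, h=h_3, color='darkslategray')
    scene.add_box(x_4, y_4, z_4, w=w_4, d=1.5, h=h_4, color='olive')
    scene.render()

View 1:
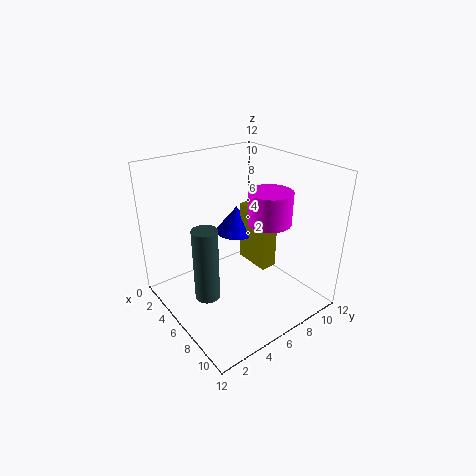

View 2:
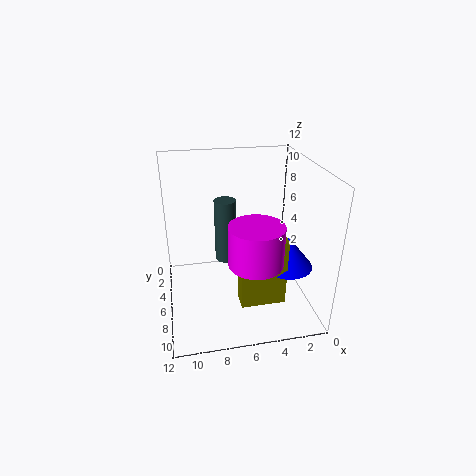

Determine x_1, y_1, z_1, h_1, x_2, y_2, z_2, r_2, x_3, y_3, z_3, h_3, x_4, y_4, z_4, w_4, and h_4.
x_1 = 2.5
y_1 = 8.5
z_1 = 4.5
h_1 = 2.5
x_2 = 5.5
y_2 = 10
z_2 = 6
r_2 = 2
x_3 = 6.5
y_3 = 2.5
z_3 = 2
h_3 = 6
x_4 = 3
y_4 = 8.5
z_4 = 2
w_4 = 3.5
h_4 = 5.5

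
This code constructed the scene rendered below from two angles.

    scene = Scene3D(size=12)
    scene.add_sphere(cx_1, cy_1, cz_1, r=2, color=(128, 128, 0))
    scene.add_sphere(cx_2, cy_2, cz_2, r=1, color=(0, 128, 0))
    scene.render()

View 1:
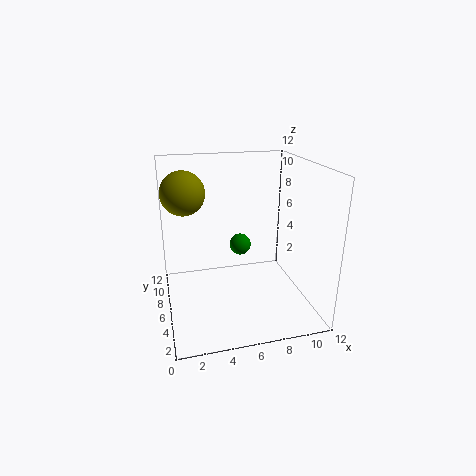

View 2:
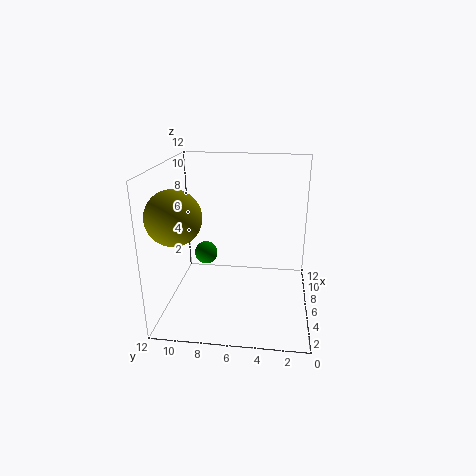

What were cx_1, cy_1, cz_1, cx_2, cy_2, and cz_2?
cx_1 = 2, cy_1 = 10, cz_1 = 9, cx_2 = 7, cy_2 = 9, cz_2 = 4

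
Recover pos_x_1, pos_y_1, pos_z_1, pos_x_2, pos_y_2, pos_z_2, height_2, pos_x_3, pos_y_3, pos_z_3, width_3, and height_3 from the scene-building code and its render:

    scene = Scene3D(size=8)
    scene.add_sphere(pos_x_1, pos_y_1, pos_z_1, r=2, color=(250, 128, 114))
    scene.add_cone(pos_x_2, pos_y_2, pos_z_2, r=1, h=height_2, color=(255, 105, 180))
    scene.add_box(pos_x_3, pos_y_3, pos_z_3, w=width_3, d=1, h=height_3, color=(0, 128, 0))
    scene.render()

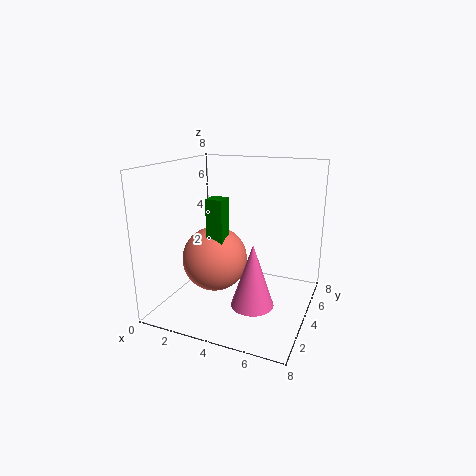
pos_x_1 = 2
pos_y_1 = 5
pos_z_1 = 2
pos_x_2 = 6
pos_y_2 = 1
pos_z_2 = 2
height_2 = 3
pos_x_3 = 2
pos_y_3 = 4
pos_z_3 = 3
width_3 = 1
height_3 = 3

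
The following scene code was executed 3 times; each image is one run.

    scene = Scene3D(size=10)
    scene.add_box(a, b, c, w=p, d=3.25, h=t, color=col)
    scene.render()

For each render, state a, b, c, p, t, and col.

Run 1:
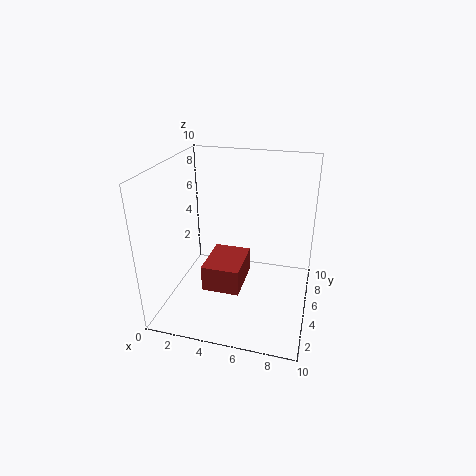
a = 3.25, b = 2.25, c = 2.25, p = 2.5, t = 1.75, col = 'brown'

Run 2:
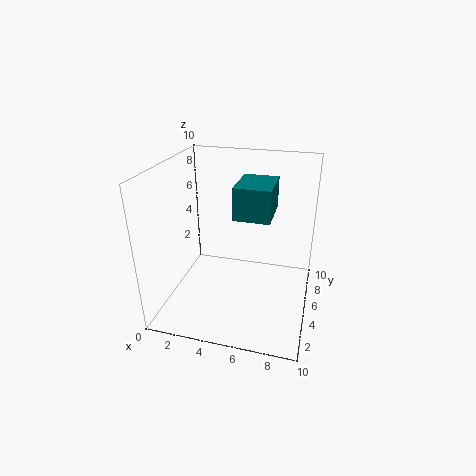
a = 4.75, b = 4.5, c = 6.5, p = 2.5, t = 2.25, col = 'teal'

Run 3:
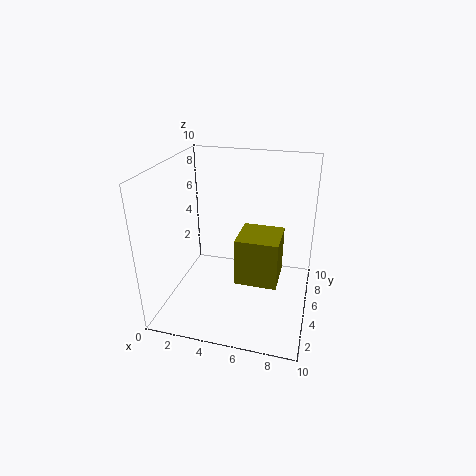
a = 4.5, b = 5.75, c = 0.5, p = 3.25, t = 3.75, col = 'olive'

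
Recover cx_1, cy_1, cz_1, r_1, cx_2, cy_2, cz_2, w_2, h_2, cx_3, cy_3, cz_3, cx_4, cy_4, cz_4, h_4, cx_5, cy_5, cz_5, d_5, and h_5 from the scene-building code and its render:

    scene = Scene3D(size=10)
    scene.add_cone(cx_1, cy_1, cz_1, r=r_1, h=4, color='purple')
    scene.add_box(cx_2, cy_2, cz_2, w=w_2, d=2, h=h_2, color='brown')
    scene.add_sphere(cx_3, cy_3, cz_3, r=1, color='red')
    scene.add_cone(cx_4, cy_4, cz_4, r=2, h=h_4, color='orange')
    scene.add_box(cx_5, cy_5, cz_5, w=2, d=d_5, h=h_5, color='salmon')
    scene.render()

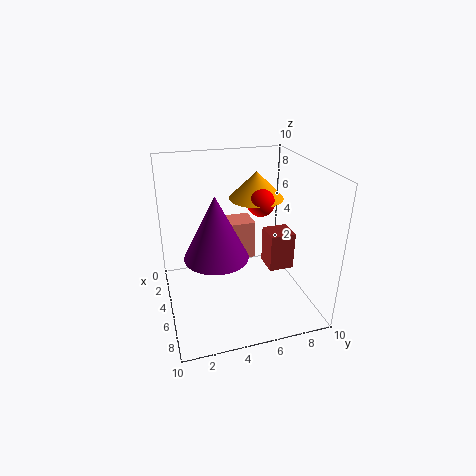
cx_1 = 7
cy_1 = 3
cz_1 = 5
r_1 = 2
cx_2 = 2
cy_2 = 8
cz_2 = 1
w_2 = 2
h_2 = 3
cx_3 = 4
cy_3 = 7
cz_3 = 7
cx_4 = 3
cy_4 = 7
cz_4 = 7
h_4 = 2
cx_5 = 1
cy_5 = 5
cz_5 = 2
d_5 = 2
h_5 = 3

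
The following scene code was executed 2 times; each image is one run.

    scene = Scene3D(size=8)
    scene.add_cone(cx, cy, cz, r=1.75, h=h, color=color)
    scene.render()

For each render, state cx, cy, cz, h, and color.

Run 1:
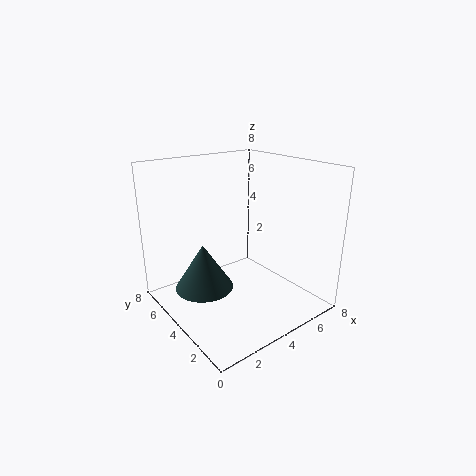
cx = 2.75, cy = 5.75, cz = 0.5, h = 2.75, color = 'darkslategray'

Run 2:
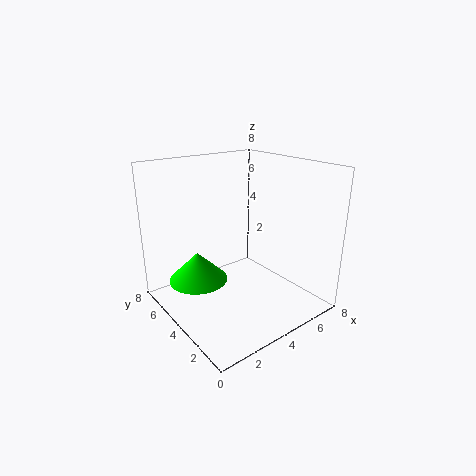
cx = 2.5, cy = 6, cz = 1, h = 1.75, color = 'lime'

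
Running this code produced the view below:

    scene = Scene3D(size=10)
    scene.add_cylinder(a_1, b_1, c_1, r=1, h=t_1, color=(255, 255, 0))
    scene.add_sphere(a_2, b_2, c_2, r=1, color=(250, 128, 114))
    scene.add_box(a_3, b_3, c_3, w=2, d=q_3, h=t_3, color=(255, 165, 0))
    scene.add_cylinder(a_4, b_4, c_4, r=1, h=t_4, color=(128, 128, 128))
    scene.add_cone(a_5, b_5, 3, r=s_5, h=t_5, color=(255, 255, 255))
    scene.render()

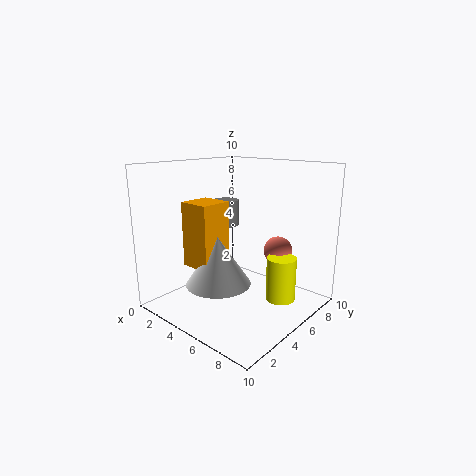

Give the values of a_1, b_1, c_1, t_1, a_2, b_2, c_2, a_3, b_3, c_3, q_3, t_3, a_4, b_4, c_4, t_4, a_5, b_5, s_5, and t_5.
a_1 = 8; b_1 = 6; c_1 = 1; t_1 = 3; a_2 = 7; b_2 = 7; c_2 = 4; a_3 = 4; b_3 = 1; c_3 = 4; q_3 = 2; t_3 = 4; a_4 = 2; b_4 = 7; c_4 = 5; t_4 = 2; a_5 = 6; b_5 = 2; s_5 = 2; t_5 = 3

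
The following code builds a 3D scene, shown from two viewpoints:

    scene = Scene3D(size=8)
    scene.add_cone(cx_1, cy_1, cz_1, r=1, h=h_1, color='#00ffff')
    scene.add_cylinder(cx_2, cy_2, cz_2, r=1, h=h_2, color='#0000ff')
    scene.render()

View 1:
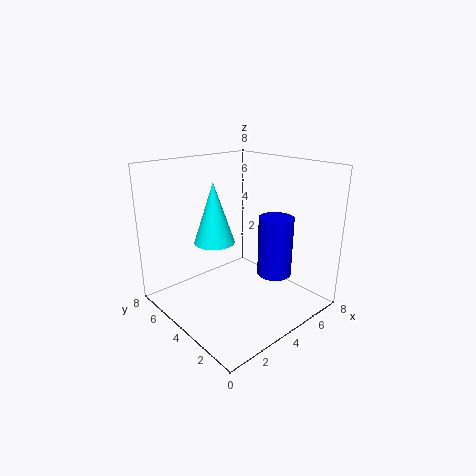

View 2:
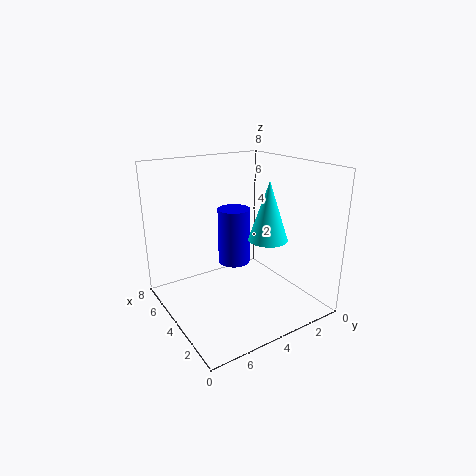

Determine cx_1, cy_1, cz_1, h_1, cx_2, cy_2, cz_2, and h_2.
cx_1 = 2
cy_1 = 3.5
cz_1 = 4.5
h_1 = 3
cx_2 = 6
cy_2 = 3
cz_2 = 1.5
h_2 = 3.5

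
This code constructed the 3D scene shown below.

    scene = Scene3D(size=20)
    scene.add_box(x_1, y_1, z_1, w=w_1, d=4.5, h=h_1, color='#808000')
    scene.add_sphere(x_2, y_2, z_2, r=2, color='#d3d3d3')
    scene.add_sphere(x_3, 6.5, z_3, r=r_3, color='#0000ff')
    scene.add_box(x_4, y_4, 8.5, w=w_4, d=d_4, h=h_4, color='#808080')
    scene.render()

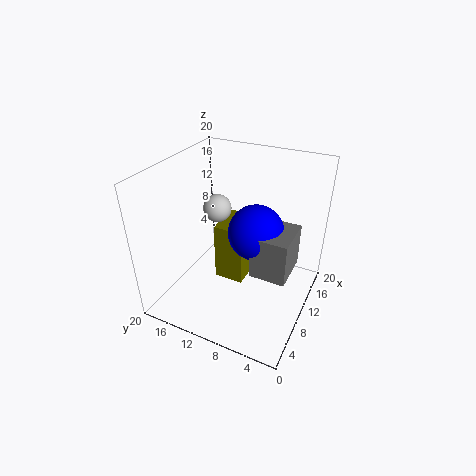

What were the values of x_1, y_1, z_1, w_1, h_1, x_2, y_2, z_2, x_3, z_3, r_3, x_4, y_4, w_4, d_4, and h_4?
x_1 = 11; y_1 = 10; z_1 = 1; w_1 = 6; h_1 = 9; x_2 = 11.5; y_2 = 14; z_2 = 13; x_3 = 8; z_3 = 13; r_3 = 3.5; x_4 = 5; y_4 = 1.5; w_4 = 5.5; d_4 = 4.5; h_4 = 5.5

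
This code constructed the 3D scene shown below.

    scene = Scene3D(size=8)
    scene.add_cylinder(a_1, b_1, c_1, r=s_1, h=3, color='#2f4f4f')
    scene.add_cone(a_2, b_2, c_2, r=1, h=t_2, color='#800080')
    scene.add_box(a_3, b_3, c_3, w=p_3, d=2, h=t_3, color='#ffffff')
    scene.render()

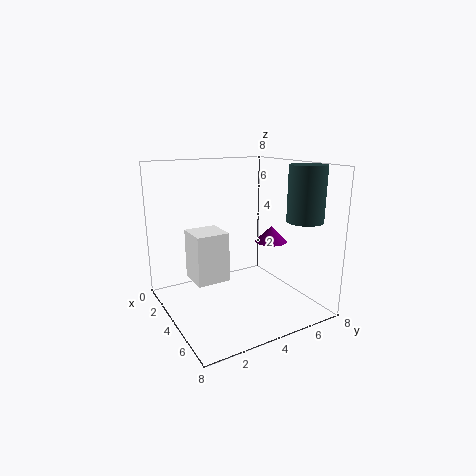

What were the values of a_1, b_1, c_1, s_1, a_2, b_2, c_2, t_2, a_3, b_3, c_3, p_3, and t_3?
a_1 = 6
b_1 = 7
c_1 = 5
s_1 = 1
a_2 = 3
b_2 = 7
c_2 = 3
t_2 = 1
a_3 = 1
b_3 = 2
c_3 = 1
p_3 = 2
t_3 = 3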